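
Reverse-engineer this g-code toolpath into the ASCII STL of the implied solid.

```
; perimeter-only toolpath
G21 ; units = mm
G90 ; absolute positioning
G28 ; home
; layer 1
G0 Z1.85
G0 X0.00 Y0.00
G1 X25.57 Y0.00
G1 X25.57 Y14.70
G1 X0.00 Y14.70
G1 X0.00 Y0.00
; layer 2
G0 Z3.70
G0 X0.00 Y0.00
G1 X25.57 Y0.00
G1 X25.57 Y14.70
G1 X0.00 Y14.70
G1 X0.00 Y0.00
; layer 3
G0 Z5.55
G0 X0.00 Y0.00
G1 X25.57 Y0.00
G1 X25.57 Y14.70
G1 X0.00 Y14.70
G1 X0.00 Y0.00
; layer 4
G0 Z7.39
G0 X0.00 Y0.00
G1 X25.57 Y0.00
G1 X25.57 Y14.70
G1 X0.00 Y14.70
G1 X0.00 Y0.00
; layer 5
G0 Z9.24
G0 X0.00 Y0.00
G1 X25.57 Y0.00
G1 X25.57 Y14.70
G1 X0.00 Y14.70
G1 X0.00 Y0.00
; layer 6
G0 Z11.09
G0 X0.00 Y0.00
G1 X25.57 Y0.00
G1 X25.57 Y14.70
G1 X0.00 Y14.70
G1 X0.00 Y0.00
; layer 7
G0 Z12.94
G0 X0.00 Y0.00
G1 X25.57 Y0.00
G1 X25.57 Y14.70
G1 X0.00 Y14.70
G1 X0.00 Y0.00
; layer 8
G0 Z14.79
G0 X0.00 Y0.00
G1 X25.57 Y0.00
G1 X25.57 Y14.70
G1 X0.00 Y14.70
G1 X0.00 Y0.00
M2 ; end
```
solid part
  facet normal 0.0000 0.0000 -1.0000
    outer loop
      vertex 25.57 14.70 0.00
      vertex 25.57 0.00 0.00
      vertex 0.00 0.00 0.00
    endloop
  endfacet
  facet normal 0.0000 0.0000 -1.0000
    outer loop
      vertex 0.00 14.70 0.00
      vertex 25.57 14.70 0.00
      vertex 0.00 0.00 0.00
    endloop
  endfacet
  facet normal 0.0000 0.0000 1.0000
    outer loop
      vertex 0.00 0.00 14.79
      vertex 25.57 0.00 14.79
      vertex 25.57 14.70 14.79
    endloop
  endfacet
  facet normal 0.0000 0.0000 1.0000
    outer loop
      vertex 0.00 0.00 14.79
      vertex 25.57 14.70 14.79
      vertex 0.00 14.70 14.79
    endloop
  endfacet
  facet normal 0.0000 -1.0000 0.0000
    outer loop
      vertex 0.00 0.00 0.00
      vertex 25.57 0.00 0.00
      vertex 25.57 0.00 14.79
    endloop
  endfacet
  facet normal 0.0000 -1.0000 0.0000
    outer loop
      vertex 0.00 0.00 0.00
      vertex 25.57 0.00 14.79
      vertex 0.00 0.00 14.79
    endloop
  endfacet
  facet normal 0.0000 1.0000 0.0000
    outer loop
      vertex 25.57 14.70 14.79
      vertex 25.57 14.70 0.00
      vertex 0.00 14.70 0.00
    endloop
  endfacet
  facet normal 0.0000 1.0000 0.0000
    outer loop
      vertex 0.00 14.70 14.79
      vertex 25.57 14.70 14.79
      vertex 0.00 14.70 0.00
    endloop
  endfacet
  facet normal -1.0000 0.0000 0.0000
    outer loop
      vertex 0.00 14.70 14.79
      vertex 0.00 14.70 0.00
      vertex 0.00 0.00 0.00
    endloop
  endfacet
  facet normal -1.0000 0.0000 0.0000
    outer loop
      vertex 0.00 0.00 14.79
      vertex 0.00 14.70 14.79
      vertex 0.00 0.00 0.00
    endloop
  endfacet
  facet normal 1.0000 0.0000 0.0000
    outer loop
      vertex 25.57 0.00 0.00
      vertex 25.57 14.70 0.00
      vertex 25.57 14.70 14.79
    endloop
  endfacet
  facet normal 1.0000 0.0000 0.0000
    outer loop
      vertex 25.57 0.00 0.00
      vertex 25.57 14.70 14.79
      vertex 25.57 0.00 14.79
    endloop
  endfacet
endsolid part

The G0 Z moves step by Δz≈1.85 mm. Every layer's G1 loop is the same polygon, so the solid is a straight extrusion of it from z=0 to z≈14.8. Closing with flat bottom and top caps and triangulating gives 12 facets — a rectangular box, roughly 25.6 × 14.7 mm footprint and 14.8 mm tall.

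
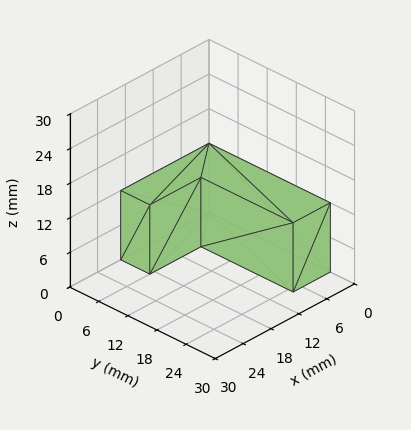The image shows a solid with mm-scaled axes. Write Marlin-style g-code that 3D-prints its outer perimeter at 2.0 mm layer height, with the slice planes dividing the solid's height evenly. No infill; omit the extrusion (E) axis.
Reading the render: the shape is an L-shaped prism: outer 19 × 25 mm, arm thicknesses ≈ 6 mm (horizontal) and 8 mm (vertical), extruded 12 mm in z (dimensions read to the nearest mm from the axis ticks). For the g-code, the solid's height is divided into equal slices at the stated Δz and each level perimeter traced with G1 moves after a G0 lift.

; perimeter-only toolpath
G21 ; units = mm
G90 ; absolute positioning
G28 ; home
; layer 1
G0 Z2.0
G0 X0.0 Y0.0
G1 X19.0 Y0.0
G1 X19.0 Y6.0
G1 X8.0 Y6.0
G1 X8.0 Y25.0
G1 X0.0 Y25.0
G1 X0.0 Y0.0
; layer 2
G0 Z4.0
G0 X0.0 Y0.0
G1 X19.0 Y0.0
G1 X19.0 Y6.0
G1 X8.0 Y6.0
G1 X8.0 Y25.0
G1 X0.0 Y25.0
G1 X0.0 Y0.0
; layer 3
G0 Z6.0
G0 X0.0 Y0.0
G1 X19.0 Y0.0
G1 X19.0 Y6.0
G1 X8.0 Y6.0
G1 X8.0 Y25.0
G1 X0.0 Y25.0
G1 X0.0 Y0.0
; layer 4
G0 Z8.0
G0 X0.0 Y0.0
G1 X19.0 Y0.0
G1 X19.0 Y6.0
G1 X8.0 Y6.0
G1 X8.0 Y25.0
G1 X0.0 Y25.0
G1 X0.0 Y0.0
; layer 5
G0 Z10.0
G0 X0.0 Y0.0
G1 X19.0 Y0.0
G1 X19.0 Y6.0
G1 X8.0 Y6.0
G1 X8.0 Y25.0
G1 X0.0 Y25.0
G1 X0.0 Y0.0
; layer 6
G0 Z12.0
G0 X0.0 Y0.0
G1 X19.0 Y0.0
G1 X19.0 Y6.0
G1 X8.0 Y6.0
G1 X8.0 Y25.0
G1 X0.0 Y25.0
G1 X0.0 Y0.0
M2 ; end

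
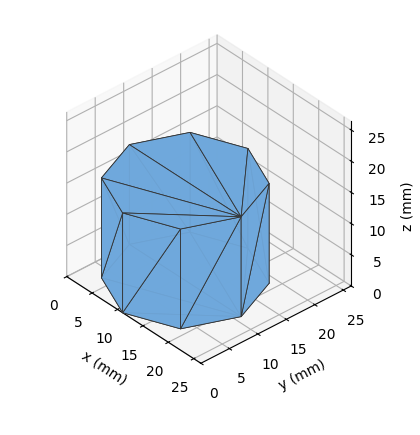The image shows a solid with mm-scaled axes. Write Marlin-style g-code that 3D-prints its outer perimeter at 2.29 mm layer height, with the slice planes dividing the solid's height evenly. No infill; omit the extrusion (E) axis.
Reading the render: the shape is a regular 8-sided prism (a cylinder approximated with 8 flat sides), circumscribed radius ≈ 11 mm, height ≈ 16 mm (dimensions read to the nearest mm from the axis ticks). For the g-code, the solid's height is divided into equal slices at the stated Δz and each level perimeter traced with G1 moves after a G0 lift.

; perimeter-only toolpath
G21 ; units = mm
G90 ; absolute positioning
G28 ; home
; layer 1
G0 Z2.29
G0 X22.00 Y11.00
G1 X18.78 Y18.78
G1 X11.00 Y22.00
G1 X3.22 Y18.78
G1 X0.00 Y11.00
G1 X3.22 Y3.22
G1 X11.00 Y0.00
G1 X18.78 Y3.22
G1 X22.00 Y11.00
; layer 2
G0 Z4.57
G0 X22.00 Y11.00
G1 X18.78 Y18.78
G1 X11.00 Y22.00
G1 X3.22 Y18.78
G1 X0.00 Y11.00
G1 X3.22 Y3.22
G1 X11.00 Y0.00
G1 X18.78 Y3.22
G1 X22.00 Y11.00
; layer 3
G0 Z6.86
G0 X22.00 Y11.00
G1 X18.78 Y18.78
G1 X11.00 Y22.00
G1 X3.22 Y18.78
G1 X0.00 Y11.00
G1 X3.22 Y3.22
G1 X11.00 Y0.00
G1 X18.78 Y3.22
G1 X22.00 Y11.00
; layer 4
G0 Z9.14
G0 X22.00 Y11.00
G1 X18.78 Y18.78
G1 X11.00 Y22.00
G1 X3.22 Y18.78
G1 X0.00 Y11.00
G1 X3.22 Y3.22
G1 X11.00 Y0.00
G1 X18.78 Y3.22
G1 X22.00 Y11.00
; layer 5
G0 Z11.43
G0 X22.00 Y11.00
G1 X18.78 Y18.78
G1 X11.00 Y22.00
G1 X3.22 Y18.78
G1 X0.00 Y11.00
G1 X3.22 Y3.22
G1 X11.00 Y0.00
G1 X18.78 Y3.22
G1 X22.00 Y11.00
; layer 6
G0 Z13.71
G0 X22.00 Y11.00
G1 X18.78 Y18.78
G1 X11.00 Y22.00
G1 X3.22 Y18.78
G1 X0.00 Y11.00
G1 X3.22 Y3.22
G1 X11.00 Y0.00
G1 X18.78 Y3.22
G1 X22.00 Y11.00
; layer 7
G0 Z16.00
G0 X22.00 Y11.00
G1 X18.78 Y18.78
G1 X11.00 Y22.00
G1 X3.22 Y18.78
G1 X0.00 Y11.00
G1 X3.22 Y3.22
G1 X11.00 Y0.00
G1 X18.78 Y3.22
G1 X22.00 Y11.00
M2 ; end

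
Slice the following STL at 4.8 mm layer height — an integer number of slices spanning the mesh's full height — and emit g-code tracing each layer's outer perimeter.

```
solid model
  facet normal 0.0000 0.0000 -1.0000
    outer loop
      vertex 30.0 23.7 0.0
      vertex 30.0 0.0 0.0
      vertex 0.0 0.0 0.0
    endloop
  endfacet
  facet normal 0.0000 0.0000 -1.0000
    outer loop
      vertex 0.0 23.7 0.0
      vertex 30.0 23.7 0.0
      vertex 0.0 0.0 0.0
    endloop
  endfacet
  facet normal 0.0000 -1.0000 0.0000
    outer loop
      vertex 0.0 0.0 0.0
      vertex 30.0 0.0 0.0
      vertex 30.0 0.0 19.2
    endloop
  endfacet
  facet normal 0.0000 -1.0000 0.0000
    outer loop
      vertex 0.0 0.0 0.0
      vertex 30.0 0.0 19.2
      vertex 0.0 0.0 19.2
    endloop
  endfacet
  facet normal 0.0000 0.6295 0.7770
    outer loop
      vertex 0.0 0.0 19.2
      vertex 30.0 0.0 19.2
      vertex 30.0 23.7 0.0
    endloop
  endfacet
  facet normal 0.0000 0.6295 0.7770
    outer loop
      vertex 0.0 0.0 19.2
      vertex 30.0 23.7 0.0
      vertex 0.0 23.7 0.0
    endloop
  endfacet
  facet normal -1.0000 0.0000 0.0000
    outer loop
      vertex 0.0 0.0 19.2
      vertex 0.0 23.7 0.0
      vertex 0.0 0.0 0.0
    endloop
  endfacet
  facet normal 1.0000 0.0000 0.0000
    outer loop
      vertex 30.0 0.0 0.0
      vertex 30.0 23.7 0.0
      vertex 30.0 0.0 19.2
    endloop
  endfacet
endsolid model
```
; perimeter-only toolpath
G21 ; units = mm
G90 ; absolute positioning
G28 ; home
; layer 1
G0 Z4.8
G0 X0.0 Y0.0
G1 X30.0 Y0.0
G1 X30.0 Y17.8
G1 X0.0 Y17.8
G1 X0.0 Y0.0
; layer 2
G0 Z9.6
G0 X0.0 Y0.0
G1 X30.0 Y0.0
G1 X30.0 Y11.8
G1 X0.0 Y11.8
G1 X0.0 Y0.0
; layer 3
G0 Z14.4
G0 X0.0 Y0.0
G1 X30.0 Y0.0
G1 X30.0 Y5.9
G1 X0.0 Y5.9
G1 X0.0 Y0.0
M2 ; end

The solid is a wedge (ramp): 30 × 23.7 mm base, rising to 19.2 mm along the y=0 edge and sloping linearly to z=0 at y=23.7. Slicing at Δz = 4.8 mm — 4 equal slices spanning the solid's height, so layer i sits at z = i·h/4 — gives 3 non-empty perimeters. Each is a 4-segment closed polygon; G0 lifts to the layer z and rapids to the start vertex, then G1 traces the edges. The cross-section shrinks linearly with z (the slice at the apex is degenerate and omitted).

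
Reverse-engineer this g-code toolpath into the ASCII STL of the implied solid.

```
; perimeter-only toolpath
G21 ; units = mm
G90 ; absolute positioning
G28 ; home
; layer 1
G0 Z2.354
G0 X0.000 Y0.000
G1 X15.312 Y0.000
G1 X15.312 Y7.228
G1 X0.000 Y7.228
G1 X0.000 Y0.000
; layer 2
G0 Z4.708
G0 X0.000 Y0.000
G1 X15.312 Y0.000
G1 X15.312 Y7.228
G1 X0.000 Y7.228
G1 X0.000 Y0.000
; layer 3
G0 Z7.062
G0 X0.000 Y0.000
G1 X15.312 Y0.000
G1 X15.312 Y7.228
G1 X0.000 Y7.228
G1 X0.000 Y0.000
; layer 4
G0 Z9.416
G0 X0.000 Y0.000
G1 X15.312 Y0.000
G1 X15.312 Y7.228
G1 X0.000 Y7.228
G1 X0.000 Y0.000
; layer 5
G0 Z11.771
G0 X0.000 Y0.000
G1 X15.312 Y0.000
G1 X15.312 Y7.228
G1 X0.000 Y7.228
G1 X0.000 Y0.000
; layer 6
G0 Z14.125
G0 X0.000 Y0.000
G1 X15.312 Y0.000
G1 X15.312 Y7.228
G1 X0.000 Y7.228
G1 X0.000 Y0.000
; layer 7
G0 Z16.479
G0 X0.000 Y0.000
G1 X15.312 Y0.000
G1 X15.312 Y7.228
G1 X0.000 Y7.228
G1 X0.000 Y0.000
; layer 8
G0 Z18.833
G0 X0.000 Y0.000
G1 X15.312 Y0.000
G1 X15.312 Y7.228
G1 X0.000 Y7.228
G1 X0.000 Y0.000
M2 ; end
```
solid part
  facet normal 0.0000 0.0000 -1.0000
    outer loop
      vertex 15.312 7.228 0.000
      vertex 15.312 0.000 0.000
      vertex 0.000 0.000 0.000
    endloop
  endfacet
  facet normal 0.0000 0.0000 -1.0000
    outer loop
      vertex 0.000 7.228 0.000
      vertex 15.312 7.228 0.000
      vertex 0.000 0.000 0.000
    endloop
  endfacet
  facet normal 0.0000 0.0000 1.0000
    outer loop
      vertex 0.000 0.000 18.833
      vertex 15.312 0.000 18.833
      vertex 15.312 7.228 18.833
    endloop
  endfacet
  facet normal 0.0000 0.0000 1.0000
    outer loop
      vertex 0.000 0.000 18.833
      vertex 15.312 7.228 18.833
      vertex 0.000 7.228 18.833
    endloop
  endfacet
  facet normal 0.0000 -1.0000 0.0000
    outer loop
      vertex 0.000 0.000 0.000
      vertex 15.312 0.000 0.000
      vertex 15.312 0.000 18.833
    endloop
  endfacet
  facet normal 0.0000 -1.0000 0.0000
    outer loop
      vertex 0.000 0.000 0.000
      vertex 15.312 0.000 18.833
      vertex 0.000 0.000 18.833
    endloop
  endfacet
  facet normal 0.0000 1.0000 0.0000
    outer loop
      vertex 15.312 7.228 18.833
      vertex 15.312 7.228 0.000
      vertex 0.000 7.228 0.000
    endloop
  endfacet
  facet normal 0.0000 1.0000 0.0000
    outer loop
      vertex 0.000 7.228 18.833
      vertex 15.312 7.228 18.833
      vertex 0.000 7.228 0.000
    endloop
  endfacet
  facet normal -1.0000 0.0000 0.0000
    outer loop
      vertex 0.000 7.228 18.833
      vertex 0.000 7.228 0.000
      vertex 0.000 0.000 0.000
    endloop
  endfacet
  facet normal -1.0000 0.0000 0.0000
    outer loop
      vertex 0.000 0.000 18.833
      vertex 0.000 7.228 18.833
      vertex 0.000 0.000 0.000
    endloop
  endfacet
  facet normal 1.0000 0.0000 0.0000
    outer loop
      vertex 15.312 0.000 0.000
      vertex 15.312 7.228 0.000
      vertex 15.312 7.228 18.833
    endloop
  endfacet
  facet normal 1.0000 0.0000 0.0000
    outer loop
      vertex 15.312 0.000 0.000
      vertex 15.312 7.228 18.833
      vertex 15.312 0.000 18.833
    endloop
  endfacet
endsolid part

The G0 Z moves step by Δz≈2.354 mm. Every layer's G1 loop is the same polygon, so the solid is a straight extrusion of it from z=0 to z≈18.8. Closing with flat bottom and top caps and triangulating gives 12 facets — a rectangular box, roughly 15.3 × 7.23 mm footprint and 18.8 mm tall.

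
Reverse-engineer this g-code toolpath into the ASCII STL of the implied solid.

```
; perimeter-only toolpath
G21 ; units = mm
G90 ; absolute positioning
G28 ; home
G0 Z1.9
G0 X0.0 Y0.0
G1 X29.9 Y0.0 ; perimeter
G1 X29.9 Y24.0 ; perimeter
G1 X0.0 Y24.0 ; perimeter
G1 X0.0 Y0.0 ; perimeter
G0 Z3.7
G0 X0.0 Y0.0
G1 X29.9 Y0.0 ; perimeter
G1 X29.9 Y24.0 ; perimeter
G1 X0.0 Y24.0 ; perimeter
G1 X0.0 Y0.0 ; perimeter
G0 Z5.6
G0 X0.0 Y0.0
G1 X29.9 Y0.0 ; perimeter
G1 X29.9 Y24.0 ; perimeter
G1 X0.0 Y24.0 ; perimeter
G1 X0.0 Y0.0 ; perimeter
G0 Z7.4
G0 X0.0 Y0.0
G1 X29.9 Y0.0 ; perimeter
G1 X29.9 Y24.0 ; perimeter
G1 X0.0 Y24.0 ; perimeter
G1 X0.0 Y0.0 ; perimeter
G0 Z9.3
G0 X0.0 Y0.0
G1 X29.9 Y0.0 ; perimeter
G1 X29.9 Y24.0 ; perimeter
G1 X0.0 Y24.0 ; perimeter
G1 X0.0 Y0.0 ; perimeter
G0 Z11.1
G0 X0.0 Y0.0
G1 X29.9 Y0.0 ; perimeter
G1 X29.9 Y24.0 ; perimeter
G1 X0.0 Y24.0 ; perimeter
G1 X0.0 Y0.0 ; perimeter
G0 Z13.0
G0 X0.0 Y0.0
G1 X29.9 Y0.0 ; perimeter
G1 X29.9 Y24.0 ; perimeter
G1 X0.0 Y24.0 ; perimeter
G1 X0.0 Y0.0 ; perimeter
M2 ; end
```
solid part
  facet normal 0.0000 0.0000 -1.0000
    outer loop
      vertex 29.9 24.0 0.0
      vertex 29.9 0.0 0.0
      vertex 0.0 0.0 0.0
    endloop
  endfacet
  facet normal 0.0000 0.0000 -1.0000
    outer loop
      vertex 0.0 24.0 0.0
      vertex 29.9 24.0 0.0
      vertex 0.0 0.0 0.0
    endloop
  endfacet
  facet normal 0.0000 0.0000 1.0000
    outer loop
      vertex 0.0 0.0 13.0
      vertex 29.9 0.0 13.0
      vertex 29.9 24.0 13.0
    endloop
  endfacet
  facet normal 0.0000 0.0000 1.0000
    outer loop
      vertex 0.0 0.0 13.0
      vertex 29.9 24.0 13.0
      vertex 0.0 24.0 13.0
    endloop
  endfacet
  facet normal 0.0000 -1.0000 0.0000
    outer loop
      vertex 0.0 0.0 0.0
      vertex 29.9 0.0 0.0
      vertex 29.9 0.0 13.0
    endloop
  endfacet
  facet normal 0.0000 -1.0000 0.0000
    outer loop
      vertex 0.0 0.0 0.0
      vertex 29.9 0.0 13.0
      vertex 0.0 0.0 13.0
    endloop
  endfacet
  facet normal 0.0000 1.0000 0.0000
    outer loop
      vertex 29.9 24.0 13.0
      vertex 29.9 24.0 0.0
      vertex 0.0 24.0 0.0
    endloop
  endfacet
  facet normal 0.0000 1.0000 0.0000
    outer loop
      vertex 0.0 24.0 13.0
      vertex 29.9 24.0 13.0
      vertex 0.0 24.0 0.0
    endloop
  endfacet
  facet normal -1.0000 0.0000 0.0000
    outer loop
      vertex 0.0 24.0 13.0
      vertex 0.0 24.0 0.0
      vertex 0.0 0.0 0.0
    endloop
  endfacet
  facet normal -1.0000 0.0000 0.0000
    outer loop
      vertex 0.0 0.0 13.0
      vertex 0.0 24.0 13.0
      vertex 0.0 0.0 0.0
    endloop
  endfacet
  facet normal 1.0000 0.0000 0.0000
    outer loop
      vertex 29.9 0.0 0.0
      vertex 29.9 24.0 0.0
      vertex 29.9 24.0 13.0
    endloop
  endfacet
  facet normal 1.0000 0.0000 0.0000
    outer loop
      vertex 29.9 0.0 0.0
      vertex 29.9 24.0 13.0
      vertex 29.9 0.0 13.0
    endloop
  endfacet
endsolid part

The G0 Z moves step by Δz≈1.9 mm. Every layer's G1 loop is the same polygon, so the solid is a straight extrusion of it from z=0 to z≈13. Closing with flat bottom and top caps and triangulating gives 12 facets — a rectangular box, roughly 29.9 × 24 mm footprint and 13 mm tall.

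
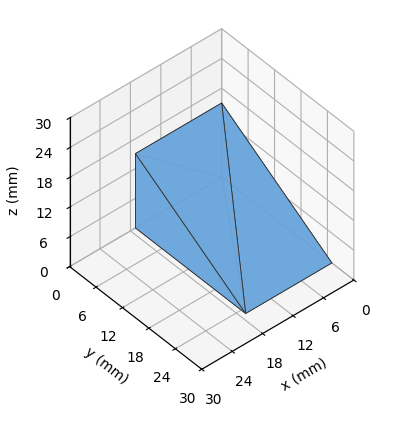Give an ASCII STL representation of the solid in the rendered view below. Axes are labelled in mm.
Reading the render: the shape is a wedge (ramp): 17 × 25 mm base, rising to 15 mm along the y=0 edge and sloping linearly to z=0 at y=25 (dimensions read to the nearest mm from the axis ticks). For the STL, each face is triangulated and given an outward normal.

solid part
  facet normal 0.0000 0.0000 -1.0000
    outer loop
      vertex 17.0 25.0 0.0
      vertex 17.0 0.0 0.0
      vertex 0.0 0.0 0.0
    endloop
  endfacet
  facet normal 0.0000 0.0000 -1.0000
    outer loop
      vertex 0.0 25.0 0.0
      vertex 17.0 25.0 0.0
      vertex 0.0 0.0 0.0
    endloop
  endfacet
  facet normal 0.0000 -1.0000 0.0000
    outer loop
      vertex 0.0 0.0 0.0
      vertex 17.0 0.0 0.0
      vertex 17.0 0.0 15.0
    endloop
  endfacet
  facet normal 0.0000 -1.0000 0.0000
    outer loop
      vertex 0.0 0.0 0.0
      vertex 17.0 0.0 15.0
      vertex 0.0 0.0 15.0
    endloop
  endfacet
  facet normal 0.0000 0.5145 0.8575
    outer loop
      vertex 0.0 0.0 15.0
      vertex 17.0 0.0 15.0
      vertex 17.0 25.0 0.0
    endloop
  endfacet
  facet normal 0.0000 0.5145 0.8575
    outer loop
      vertex 0.0 0.0 15.0
      vertex 17.0 25.0 0.0
      vertex 0.0 25.0 0.0
    endloop
  endfacet
  facet normal -1.0000 0.0000 0.0000
    outer loop
      vertex 0.0 0.0 15.0
      vertex 0.0 25.0 0.0
      vertex 0.0 0.0 0.0
    endloop
  endfacet
  facet normal 1.0000 0.0000 0.0000
    outer loop
      vertex 17.0 0.0 0.0
      vertex 17.0 25.0 0.0
      vertex 17.0 0.0 15.0
    endloop
  endfacet
endsolid part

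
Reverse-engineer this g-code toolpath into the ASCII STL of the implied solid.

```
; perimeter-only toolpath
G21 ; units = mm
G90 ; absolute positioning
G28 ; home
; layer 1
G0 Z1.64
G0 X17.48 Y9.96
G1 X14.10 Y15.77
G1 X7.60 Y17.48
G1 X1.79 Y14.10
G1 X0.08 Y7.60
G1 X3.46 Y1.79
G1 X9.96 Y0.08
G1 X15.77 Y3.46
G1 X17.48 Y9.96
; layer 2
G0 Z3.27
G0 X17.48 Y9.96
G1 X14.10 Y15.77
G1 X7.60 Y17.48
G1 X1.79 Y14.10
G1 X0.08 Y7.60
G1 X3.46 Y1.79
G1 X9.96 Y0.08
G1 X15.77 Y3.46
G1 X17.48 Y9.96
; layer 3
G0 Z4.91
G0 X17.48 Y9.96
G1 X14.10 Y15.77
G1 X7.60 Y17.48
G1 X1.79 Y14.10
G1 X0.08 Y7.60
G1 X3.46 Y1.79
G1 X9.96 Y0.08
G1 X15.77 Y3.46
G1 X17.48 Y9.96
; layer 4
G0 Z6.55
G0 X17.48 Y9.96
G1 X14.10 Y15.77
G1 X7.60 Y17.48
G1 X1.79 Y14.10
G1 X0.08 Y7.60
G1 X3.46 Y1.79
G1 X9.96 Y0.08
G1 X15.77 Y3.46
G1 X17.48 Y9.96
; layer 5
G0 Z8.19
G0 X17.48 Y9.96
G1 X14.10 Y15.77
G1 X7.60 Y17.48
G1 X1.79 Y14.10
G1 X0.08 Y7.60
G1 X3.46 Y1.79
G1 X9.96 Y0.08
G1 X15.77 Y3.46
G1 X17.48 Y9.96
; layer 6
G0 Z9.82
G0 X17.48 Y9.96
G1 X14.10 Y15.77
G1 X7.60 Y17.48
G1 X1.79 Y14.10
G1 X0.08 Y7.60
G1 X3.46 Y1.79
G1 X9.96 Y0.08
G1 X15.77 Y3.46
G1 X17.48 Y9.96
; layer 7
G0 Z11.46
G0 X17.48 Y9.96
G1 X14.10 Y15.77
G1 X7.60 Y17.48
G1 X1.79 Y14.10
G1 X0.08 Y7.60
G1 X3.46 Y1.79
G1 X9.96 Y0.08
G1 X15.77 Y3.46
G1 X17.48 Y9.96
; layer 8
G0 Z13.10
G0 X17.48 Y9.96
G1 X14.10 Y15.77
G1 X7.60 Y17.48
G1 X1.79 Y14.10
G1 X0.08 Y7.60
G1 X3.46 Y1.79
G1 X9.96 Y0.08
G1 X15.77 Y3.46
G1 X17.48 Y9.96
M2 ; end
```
solid part
  facet normal 0.0000 0.0000 -1.0000
    outer loop
      vertex 7.60 17.48 0.00
      vertex 14.10 15.77 0.00
      vertex 17.48 9.96 0.00
    endloop
  endfacet
  facet normal 0.0000 0.0000 -1.0000
    outer loop
      vertex 1.79 14.10 0.00
      vertex 7.60 17.48 0.00
      vertex 17.48 9.96 0.00
    endloop
  endfacet
  facet normal 0.0000 0.0000 -1.0000
    outer loop
      vertex 0.08 7.60 0.00
      vertex 1.79 14.10 0.00
      vertex 17.48 9.96 0.00
    endloop
  endfacet
  facet normal 0.0000 0.0000 -1.0000
    outer loop
      vertex 3.46 1.79 0.00
      vertex 0.08 7.60 0.00
      vertex 17.48 9.96 0.00
    endloop
  endfacet
  facet normal 0.0000 0.0000 -1.0000
    outer loop
      vertex 9.96 0.08 0.00
      vertex 3.46 1.79 0.00
      vertex 17.48 9.96 0.00
    endloop
  endfacet
  facet normal 0.0000 0.0000 -1.0000
    outer loop
      vertex 15.77 3.46 0.00
      vertex 9.96 0.08 0.00
      vertex 17.48 9.96 0.00
    endloop
  endfacet
  facet normal 0.0000 0.0000 1.0000
    outer loop
      vertex 17.48 9.96 13.10
      vertex 14.10 15.77 13.10
      vertex 7.60 17.48 13.10
    endloop
  endfacet
  facet normal 0.0000 0.0000 1.0000
    outer loop
      vertex 17.48 9.96 13.10
      vertex 7.60 17.48 13.10
      vertex 1.79 14.10 13.10
    endloop
  endfacet
  facet normal 0.0000 0.0000 1.0000
    outer loop
      vertex 17.48 9.96 13.10
      vertex 1.79 14.10 13.10
      vertex 0.08 7.60 13.10
    endloop
  endfacet
  facet normal 0.0000 0.0000 1.0000
    outer loop
      vertex 17.48 9.96 13.10
      vertex 0.08 7.60 13.10
      vertex 3.46 1.79 13.10
    endloop
  endfacet
  facet normal 0.0000 0.0000 1.0000
    outer loop
      vertex 17.48 9.96 13.10
      vertex 3.46 1.79 13.10
      vertex 9.96 0.08 13.10
    endloop
  endfacet
  facet normal 0.0000 0.0000 1.0000
    outer loop
      vertex 17.48 9.96 13.10
      vertex 9.96 0.08 13.10
      vertex 15.77 3.46 13.10
    endloop
  endfacet
  facet normal 0.8644 0.5029 0.0000
    outer loop
      vertex 17.48 9.96 0.00
      vertex 14.10 15.77 0.00
      vertex 14.10 15.77 13.10
    endloop
  endfacet
  facet normal 0.8644 0.5029 0.0000
    outer loop
      vertex 17.48 9.96 0.00
      vertex 14.10 15.77 13.10
      vertex 17.48 9.96 13.10
    endloop
  endfacet
  facet normal 0.2544 0.9671 0.0000
    outer loop
      vertex 14.10 15.77 0.00
      vertex 7.60 17.48 0.00
      vertex 7.60 17.48 13.10
    endloop
  endfacet
  facet normal 0.2544 0.9671 0.0000
    outer loop
      vertex 14.10 15.77 0.00
      vertex 7.60 17.48 13.10
      vertex 14.10 15.77 13.10
    endloop
  endfacet
  facet normal -0.5029 0.8644 0.0000
    outer loop
      vertex 7.60 17.48 0.00
      vertex 1.79 14.10 0.00
      vertex 1.79 14.10 13.10
    endloop
  endfacet
  facet normal -0.5029 0.8644 0.0000
    outer loop
      vertex 7.60 17.48 0.00
      vertex 1.79 14.10 13.10
      vertex 7.60 17.48 13.10
    endloop
  endfacet
  facet normal -0.9671 0.2544 0.0000
    outer loop
      vertex 1.79 14.10 0.00
      vertex 0.08 7.60 0.00
      vertex 0.08 7.60 13.10
    endloop
  endfacet
  facet normal -0.9671 0.2544 0.0000
    outer loop
      vertex 1.79 14.10 0.00
      vertex 0.08 7.60 13.10
      vertex 1.79 14.10 13.10
    endloop
  endfacet
  facet normal -0.8644 -0.5029 0.0000
    outer loop
      vertex 0.08 7.60 0.00
      vertex 3.46 1.79 0.00
      vertex 3.46 1.79 13.10
    endloop
  endfacet
  facet normal -0.8644 -0.5029 0.0000
    outer loop
      vertex 0.08 7.60 0.00
      vertex 3.46 1.79 13.10
      vertex 0.08 7.60 13.10
    endloop
  endfacet
  facet normal -0.2544 -0.9671 0.0000
    outer loop
      vertex 3.46 1.79 0.00
      vertex 9.96 0.08 0.00
      vertex 9.96 0.08 13.10
    endloop
  endfacet
  facet normal -0.2544 -0.9671 0.0000
    outer loop
      vertex 3.46 1.79 0.00
      vertex 9.96 0.08 13.10
      vertex 3.46 1.79 13.10
    endloop
  endfacet
  facet normal 0.5029 -0.8644 0.0000
    outer loop
      vertex 9.96 0.08 0.00
      vertex 15.77 3.46 0.00
      vertex 15.77 3.46 13.10
    endloop
  endfacet
  facet normal 0.5029 -0.8644 0.0000
    outer loop
      vertex 9.96 0.08 0.00
      vertex 15.77 3.46 13.10
      vertex 9.96 0.08 13.10
    endloop
  endfacet
  facet normal 0.9671 -0.2544 0.0000
    outer loop
      vertex 15.77 3.46 0.00
      vertex 17.48 9.96 0.00
      vertex 17.48 9.96 13.10
    endloop
  endfacet
  facet normal 0.9671 -0.2544 0.0000
    outer loop
      vertex 15.77 3.46 0.00
      vertex 17.48 9.96 13.10
      vertex 15.77 3.46 13.10
    endloop
  endfacet
endsolid part

The G0 Z moves step by Δz≈1.64 mm. Every layer's G1 loop is the same polygon, so the solid is a straight extrusion of it from z=0 to z≈13.1. Closing with flat bottom and top caps and triangulating gives 28 facets — a regular 8-sided prism (a cylinder approximated with 8 flat sides), circumscribed radius ≈ 8.78 mm, height ≈ 13.1 mm.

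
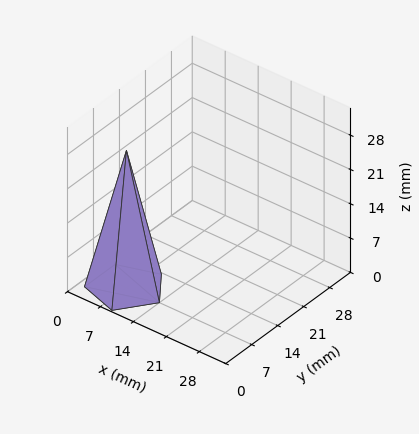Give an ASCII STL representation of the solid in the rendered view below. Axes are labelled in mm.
Reading the render: the shape is a regular 5-sided pyramid, base circumscribed radius ≈ 7 mm, apex at z ≈ 28 mm (dimensions read to the nearest mm from the axis ticks). For the STL, each face is triangulated and given an outward normal.

solid part
  facet normal 0.0000 0.0000 -1.0000
    outer loop
      vertex 1.337 11.114 0.000
      vertex 9.163 13.657 0.000
      vertex 14.000 7.000 0.000
    endloop
  endfacet
  facet normal 0.0000 0.0000 -1.0000
    outer loop
      vertex 1.337 2.886 0.000
      vertex 1.337 11.114 0.000
      vertex 14.000 7.000 0.000
    endloop
  endfacet
  facet normal 0.0000 0.0000 -1.0000
    outer loop
      vertex 9.163 0.343 0.000
      vertex 1.337 2.886 0.000
      vertex 14.000 7.000 0.000
    endloop
  endfacet
  facet normal 0.7929 0.5762 0.1982
    outer loop
      vertex 14.000 7.000 0.000
      vertex 9.163 13.657 0.000
      vertex 7.000 7.000 28.000
    endloop
  endfacet
  facet normal -0.3029 0.9322 0.1982
    outer loop
      vertex 9.163 13.657 0.000
      vertex 1.337 11.114 0.000
      vertex 7.000 7.000 28.000
    endloop
  endfacet
  facet normal -0.9802 0.0000 0.1982
    outer loop
      vertex 1.337 11.114 0.000
      vertex 1.337 2.886 0.000
      vertex 7.000 7.000 28.000
    endloop
  endfacet
  facet normal -0.3029 -0.9322 0.1982
    outer loop
      vertex 1.337 2.886 0.000
      vertex 9.163 0.343 0.000
      vertex 7.000 7.000 28.000
    endloop
  endfacet
  facet normal 0.7929 -0.5762 0.1982
    outer loop
      vertex 9.163 0.343 0.000
      vertex 14.000 7.000 0.000
      vertex 7.000 7.000 28.000
    endloop
  endfacet
endsolid part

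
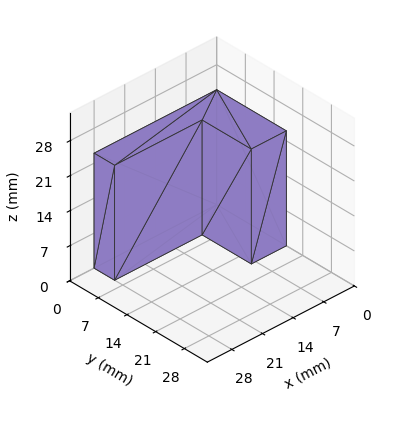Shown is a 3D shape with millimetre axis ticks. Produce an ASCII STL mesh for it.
Reading the render: the shape is an L-shaped prism: outer 28 × 17 mm, arm thicknesses ≈ 5 mm (horizontal) and 8 mm (vertical), extruded 23 mm in z (dimensions read to the nearest mm from the axis ticks). For the STL, each face is triangulated and given an outward normal.

solid part
  facet normal 0.0000 0.0000 -1.0000
    outer loop
      vertex 28.00 5.00 0.00
      vertex 28.00 0.00 0.00
      vertex 0.00 0.00 0.00
    endloop
  endfacet
  facet normal 0.0000 0.0000 -1.0000
    outer loop
      vertex 8.00 5.00 0.00
      vertex 28.00 5.00 0.00
      vertex 0.00 0.00 0.00
    endloop
  endfacet
  facet normal 0.0000 0.0000 -1.0000
    outer loop
      vertex 8.00 17.00 0.00
      vertex 8.00 5.00 0.00
      vertex 0.00 0.00 0.00
    endloop
  endfacet
  facet normal 0.0000 0.0000 -1.0000
    outer loop
      vertex 0.00 17.00 0.00
      vertex 8.00 17.00 0.00
      vertex 0.00 0.00 0.00
    endloop
  endfacet
  facet normal 0.0000 0.0000 1.0000
    outer loop
      vertex 0.00 0.00 23.00
      vertex 28.00 0.00 23.00
      vertex 28.00 5.00 23.00
    endloop
  endfacet
  facet normal 0.0000 0.0000 1.0000
    outer loop
      vertex 0.00 0.00 23.00
      vertex 28.00 5.00 23.00
      vertex 8.00 5.00 23.00
    endloop
  endfacet
  facet normal 0.0000 0.0000 1.0000
    outer loop
      vertex 0.00 0.00 23.00
      vertex 8.00 5.00 23.00
      vertex 8.00 17.00 23.00
    endloop
  endfacet
  facet normal 0.0000 0.0000 1.0000
    outer loop
      vertex 0.00 0.00 23.00
      vertex 8.00 17.00 23.00
      vertex 0.00 17.00 23.00
    endloop
  endfacet
  facet normal 0.0000 -1.0000 0.0000
    outer loop
      vertex 0.00 0.00 0.00
      vertex 28.00 0.00 0.00
      vertex 28.00 0.00 23.00
    endloop
  endfacet
  facet normal 0.0000 -1.0000 0.0000
    outer loop
      vertex 0.00 0.00 0.00
      vertex 28.00 0.00 23.00
      vertex 0.00 0.00 23.00
    endloop
  endfacet
  facet normal 1.0000 0.0000 0.0000
    outer loop
      vertex 28.00 0.00 0.00
      vertex 28.00 5.00 0.00
      vertex 28.00 5.00 23.00
    endloop
  endfacet
  facet normal 1.0000 0.0000 0.0000
    outer loop
      vertex 28.00 0.00 0.00
      vertex 28.00 5.00 23.00
      vertex 28.00 0.00 23.00
    endloop
  endfacet
  facet normal 0.0000 1.0000 0.0000
    outer loop
      vertex 28.00 5.00 0.00
      vertex 8.00 5.00 0.00
      vertex 8.00 5.00 23.00
    endloop
  endfacet
  facet normal 0.0000 1.0000 0.0000
    outer loop
      vertex 28.00 5.00 0.00
      vertex 8.00 5.00 23.00
      vertex 28.00 5.00 23.00
    endloop
  endfacet
  facet normal 1.0000 0.0000 0.0000
    outer loop
      vertex 8.00 5.00 0.00
      vertex 8.00 17.00 0.00
      vertex 8.00 17.00 23.00
    endloop
  endfacet
  facet normal 1.0000 0.0000 0.0000
    outer loop
      vertex 8.00 5.00 0.00
      vertex 8.00 17.00 23.00
      vertex 8.00 5.00 23.00
    endloop
  endfacet
  facet normal 0.0000 1.0000 0.0000
    outer loop
      vertex 8.00 17.00 0.00
      vertex 0.00 17.00 0.00
      vertex 0.00 17.00 23.00
    endloop
  endfacet
  facet normal 0.0000 1.0000 0.0000
    outer loop
      vertex 8.00 17.00 0.00
      vertex 0.00 17.00 23.00
      vertex 8.00 17.00 23.00
    endloop
  endfacet
  facet normal -1.0000 0.0000 0.0000
    outer loop
      vertex 0.00 17.00 0.00
      vertex 0.00 0.00 0.00
      vertex 0.00 0.00 23.00
    endloop
  endfacet
  facet normal -1.0000 0.0000 0.0000
    outer loop
      vertex 0.00 17.00 0.00
      vertex 0.00 0.00 23.00
      vertex 0.00 17.00 23.00
    endloop
  endfacet
endsolid part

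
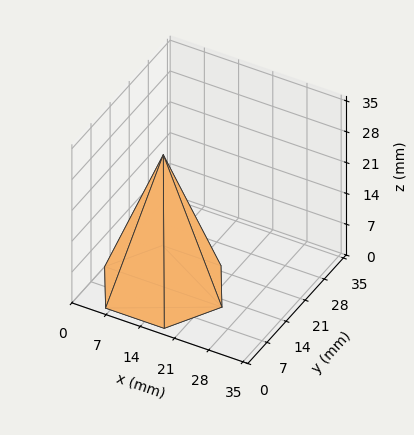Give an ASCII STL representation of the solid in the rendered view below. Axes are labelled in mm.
Reading the render: the shape is a regular 6-sided pyramid, base circumscribed radius ≈ 12 mm, apex at z ≈ 30 mm (dimensions read to the nearest mm from the axis ticks). For the STL, each face is triangulated and given an outward normal.

solid part
  facet normal 0.0000 0.0000 -1.0000
    outer loop
      vertex 6.000 22.392 0.000
      vertex 18.000 22.392 0.000
      vertex 24.000 12.000 0.000
    endloop
  endfacet
  facet normal 0.0000 0.0000 -1.0000
    outer loop
      vertex 0.000 12.000 0.000
      vertex 6.000 22.392 0.000
      vertex 24.000 12.000 0.000
    endloop
  endfacet
  facet normal 0.0000 0.0000 -1.0000
    outer loop
      vertex 6.000 1.608 0.000
      vertex 0.000 12.000 0.000
      vertex 24.000 12.000 0.000
    endloop
  endfacet
  facet normal 0.0000 0.0000 -1.0000
    outer loop
      vertex 18.000 1.608 0.000
      vertex 6.000 1.608 0.000
      vertex 24.000 12.000 0.000
    endloop
  endfacet
  facet normal 0.8183 0.4725 0.3273
    outer loop
      vertex 24.000 12.000 0.000
      vertex 18.000 22.392 0.000
      vertex 12.000 12.000 30.000
    endloop
  endfacet
  facet normal 0.0000 0.9449 0.3273
    outer loop
      vertex 18.000 22.392 0.000
      vertex 6.000 22.392 0.000
      vertex 12.000 12.000 30.000
    endloop
  endfacet
  facet normal -0.8183 0.4725 0.3273
    outer loop
      vertex 6.000 22.392 0.000
      vertex 0.000 12.000 0.000
      vertex 12.000 12.000 30.000
    endloop
  endfacet
  facet normal -0.8183 -0.4725 0.3273
    outer loop
      vertex 0.000 12.000 0.000
      vertex 6.000 1.608 0.000
      vertex 12.000 12.000 30.000
    endloop
  endfacet
  facet normal 0.0000 -0.9449 0.3273
    outer loop
      vertex 6.000 1.608 0.000
      vertex 18.000 1.608 0.000
      vertex 12.000 12.000 30.000
    endloop
  endfacet
  facet normal 0.8183 -0.4725 0.3273
    outer loop
      vertex 18.000 1.608 0.000
      vertex 24.000 12.000 0.000
      vertex 12.000 12.000 30.000
    endloop
  endfacet
endsolid part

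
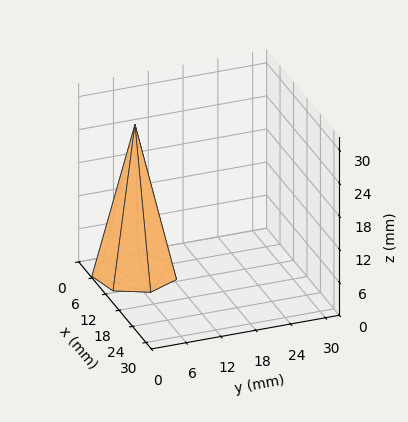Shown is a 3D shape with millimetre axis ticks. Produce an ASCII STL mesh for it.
Reading the render: the shape is a regular 7-sided pyramid, base circumscribed radius ≈ 7 mm, apex at z ≈ 27 mm (dimensions read to the nearest mm from the axis ticks). For the STL, each face is triangulated and given an outward normal.

solid part
  facet normal 0.0000 0.0000 -1.0000
    outer loop
      vertex 5.442 13.824 0.000
      vertex 11.364 12.473 0.000
      vertex 14.000 7.000 0.000
    endloop
  endfacet
  facet normal 0.0000 0.0000 -1.0000
    outer loop
      vertex 0.693 10.037 0.000
      vertex 5.442 13.824 0.000
      vertex 14.000 7.000 0.000
    endloop
  endfacet
  facet normal 0.0000 0.0000 -1.0000
    outer loop
      vertex 0.693 3.963 0.000
      vertex 0.693 10.037 0.000
      vertex 14.000 7.000 0.000
    endloop
  endfacet
  facet normal 0.0000 0.0000 -1.0000
    outer loop
      vertex 5.442 0.176 0.000
      vertex 0.693 3.963 0.000
      vertex 14.000 7.000 0.000
    endloop
  endfacet
  facet normal 0.0000 0.0000 -1.0000
    outer loop
      vertex 11.364 1.527 0.000
      vertex 5.442 0.176 0.000
      vertex 14.000 7.000 0.000
    endloop
  endfacet
  facet normal 0.8773 0.4226 0.2275
    outer loop
      vertex 14.000 7.000 0.000
      vertex 11.364 12.473 0.000
      vertex 7.000 7.000 27.000
    endloop
  endfacet
  facet normal 0.2166 0.9494 0.2275
    outer loop
      vertex 11.364 12.473 0.000
      vertex 5.442 13.824 0.000
      vertex 7.000 7.000 27.000
    endloop
  endfacet
  facet normal -0.6071 0.7614 0.2275
    outer loop
      vertex 5.442 13.824 0.000
      vertex 0.693 10.037 0.000
      vertex 7.000 7.000 27.000
    endloop
  endfacet
  facet normal -0.9738 0.0000 0.2275
    outer loop
      vertex 0.693 10.037 0.000
      vertex 0.693 3.963 0.000
      vertex 7.000 7.000 27.000
    endloop
  endfacet
  facet normal -0.6071 -0.7614 0.2275
    outer loop
      vertex 0.693 3.963 0.000
      vertex 5.442 0.176 0.000
      vertex 7.000 7.000 27.000
    endloop
  endfacet
  facet normal 0.2166 -0.9494 0.2275
    outer loop
      vertex 5.442 0.176 0.000
      vertex 11.364 1.527 0.000
      vertex 7.000 7.000 27.000
    endloop
  endfacet
  facet normal 0.8773 -0.4226 0.2275
    outer loop
      vertex 11.364 1.527 0.000
      vertex 14.000 7.000 0.000
      vertex 7.000 7.000 27.000
    endloop
  endfacet
endsolid part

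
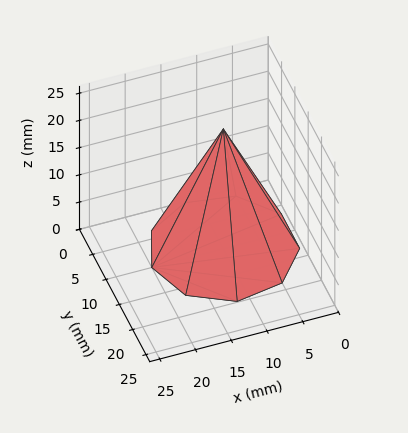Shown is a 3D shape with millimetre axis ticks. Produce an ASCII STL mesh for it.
Reading the render: the shape is a regular 9-sided pyramid, base circumscribed radius ≈ 10 mm, apex at z ≈ 22 mm (dimensions read to the nearest mm from the axis ticks). For the STL, each face is triangulated and given an outward normal.

solid part
  facet normal 0.0000 0.0000 -1.0000
    outer loop
      vertex 11.736 19.848 0.000
      vertex 17.660 16.428 0.000
      vertex 20.000 10.000 0.000
    endloop
  endfacet
  facet normal 0.0000 0.0000 -1.0000
    outer loop
      vertex 5.000 18.660 0.000
      vertex 11.736 19.848 0.000
      vertex 20.000 10.000 0.000
    endloop
  endfacet
  facet normal 0.0000 0.0000 -1.0000
    outer loop
      vertex 0.603 13.420 0.000
      vertex 5.000 18.660 0.000
      vertex 20.000 10.000 0.000
    endloop
  endfacet
  facet normal 0.0000 0.0000 -1.0000
    outer loop
      vertex 0.603 6.580 0.000
      vertex 0.603 13.420 0.000
      vertex 20.000 10.000 0.000
    endloop
  endfacet
  facet normal 0.0000 0.0000 -1.0000
    outer loop
      vertex 5.000 1.340 0.000
      vertex 0.603 6.580 0.000
      vertex 20.000 10.000 0.000
    endloop
  endfacet
  facet normal 0.0000 0.0000 -1.0000
    outer loop
      vertex 11.736 0.152 0.000
      vertex 5.000 1.340 0.000
      vertex 20.000 10.000 0.000
    endloop
  endfacet
  facet normal 0.0000 0.0000 -1.0000
    outer loop
      vertex 17.660 3.572 0.000
      vertex 11.736 0.152 0.000
      vertex 20.000 10.000 0.000
    endloop
  endfacet
  facet normal 0.8641 0.3146 0.3928
    outer loop
      vertex 20.000 10.000 0.000
      vertex 17.660 16.428 0.000
      vertex 10.000 10.000 22.000
    endloop
  endfacet
  facet normal 0.4598 0.7964 0.3928
    outer loop
      vertex 17.660 16.428 0.000
      vertex 11.736 19.848 0.000
      vertex 10.000 10.000 22.000
    endloop
  endfacet
  facet normal -0.1597 0.9056 0.3928
    outer loop
      vertex 11.736 19.848 0.000
      vertex 5.000 18.660 0.000
      vertex 10.000 10.000 22.000
    endloop
  endfacet
  facet normal -0.7045 0.5911 0.3928
    outer loop
      vertex 5.000 18.660 0.000
      vertex 0.603 13.420 0.000
      vertex 10.000 10.000 22.000
    endloop
  endfacet
  facet normal -0.9196 0.0000 0.3928
    outer loop
      vertex 0.603 13.420 0.000
      vertex 0.603 6.580 0.000
      vertex 10.000 10.000 22.000
    endloop
  endfacet
  facet normal -0.7045 -0.5911 0.3928
    outer loop
      vertex 0.603 6.580 0.000
      vertex 5.000 1.340 0.000
      vertex 10.000 10.000 22.000
    endloop
  endfacet
  facet normal -0.1597 -0.9056 0.3928
    outer loop
      vertex 5.000 1.340 0.000
      vertex 11.736 0.152 0.000
      vertex 10.000 10.000 22.000
    endloop
  endfacet
  facet normal 0.4598 -0.7964 0.3928
    outer loop
      vertex 11.736 0.152 0.000
      vertex 17.660 3.572 0.000
      vertex 10.000 10.000 22.000
    endloop
  endfacet
  facet normal 0.8641 -0.3146 0.3928
    outer loop
      vertex 17.660 3.572 0.000
      vertex 20.000 10.000 0.000
      vertex 10.000 10.000 22.000
    endloop
  endfacet
endsolid part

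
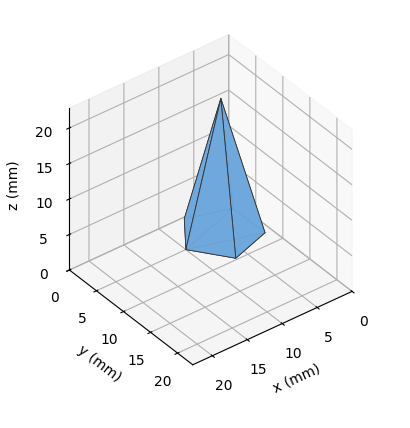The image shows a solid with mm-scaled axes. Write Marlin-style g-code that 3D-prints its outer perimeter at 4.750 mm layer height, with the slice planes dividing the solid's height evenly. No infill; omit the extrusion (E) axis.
Reading the render: the shape is a regular 5-sided pyramid, base circumscribed radius ≈ 5 mm, apex at z ≈ 19 mm (dimensions read to the nearest mm from the axis ticks). For the g-code, the solid's height is divided into equal slices at the stated Δz and each level perimeter traced with G1 moves after a G0 lift.

; perimeter-only toolpath
G21 ; units = mm
G90 ; absolute positioning
G28 ; home
; layer 1
G0 Z4.750
G0 X8.750 Y5.000
G1 X6.159 Y8.566
G1 X1.966 Y7.204
G1 X1.966 Y2.796
G1 X6.159 Y1.434
G1 X8.750 Y5.000
; layer 2
G0 Z9.500
G0 X7.500 Y5.000
G1 X5.772 Y7.378
G1 X2.978 Y6.470
G1 X2.978 Y3.530
G1 X5.772 Y2.623
G1 X7.500 Y5.000
; layer 3
G0 Z14.250
G0 X6.250 Y5.000
G1 X5.386 Y6.189
G1 X3.989 Y5.735
G1 X3.989 Y4.265
G1 X5.386 Y3.811
G1 X6.250 Y5.000
M2 ; end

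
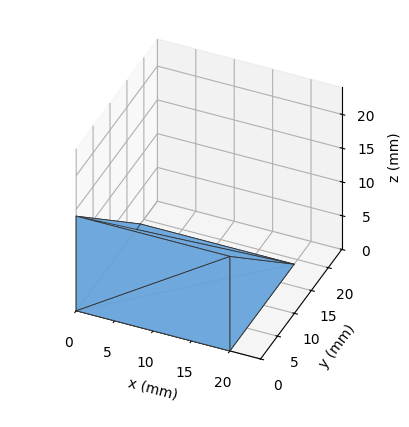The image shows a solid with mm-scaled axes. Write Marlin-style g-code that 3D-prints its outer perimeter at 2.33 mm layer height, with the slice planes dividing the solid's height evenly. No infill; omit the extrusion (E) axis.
Reading the render: the shape is a wedge (ramp): 20 × 19 mm base, rising to 14 mm along the y=0 edge and sloping linearly to z=0 at y=19 (dimensions read to the nearest mm from the axis ticks). For the g-code, the solid's height is divided into equal slices at the stated Δz and each level perimeter traced with G1 moves after a G0 lift.

; perimeter-only toolpath
G21 ; units = mm
G90 ; absolute positioning
G28 ; home
; layer 1
G0 Z2.33
G0 X0.00 Y0.00
G1 X20.00 Y0.00
G1 X20.00 Y15.83
G1 X0.00 Y15.83
G1 X0.00 Y0.00
; layer 2
G0 Z4.67
G0 X0.00 Y0.00
G1 X20.00 Y0.00
G1 X20.00 Y12.67
G1 X0.00 Y12.67
G1 X0.00 Y0.00
; layer 3
G0 Z7.00
G0 X0.00 Y0.00
G1 X20.00 Y0.00
G1 X20.00 Y9.50
G1 X0.00 Y9.50
G1 X0.00 Y0.00
; layer 4
G0 Z9.33
G0 X0.00 Y0.00
G1 X20.00 Y0.00
G1 X20.00 Y6.33
G1 X0.00 Y6.33
G1 X0.00 Y0.00
; layer 5
G0 Z11.67
G0 X0.00 Y0.00
G1 X20.00 Y0.00
G1 X20.00 Y3.17
G1 X0.00 Y3.17
G1 X0.00 Y0.00
M2 ; end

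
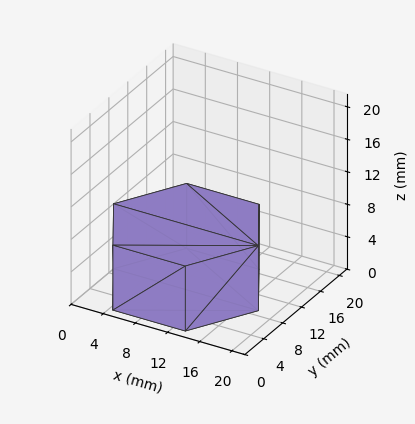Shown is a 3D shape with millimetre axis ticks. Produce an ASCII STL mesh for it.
Reading the render: the shape is a regular 6-sided prism (a cylinder approximated with 6 flat sides), circumscribed radius ≈ 9 mm, height ≈ 8 mm (dimensions read to the nearest mm from the axis ticks). For the STL, each face is triangulated and given an outward normal.

solid part
  facet normal 0.0000 0.0000 -1.0000
    outer loop
      vertex 4.5 16.8 0.0
      vertex 13.5 16.8 0.0
      vertex 18.0 9.0 0.0
    endloop
  endfacet
  facet normal 0.0000 0.0000 -1.0000
    outer loop
      vertex 0.0 9.0 0.0
      vertex 4.5 16.8 0.0
      vertex 18.0 9.0 0.0
    endloop
  endfacet
  facet normal 0.0000 0.0000 -1.0000
    outer loop
      vertex 4.5 1.2 0.0
      vertex 0.0 9.0 0.0
      vertex 18.0 9.0 0.0
    endloop
  endfacet
  facet normal 0.0000 0.0000 -1.0000
    outer loop
      vertex 13.5 1.2 0.0
      vertex 4.5 1.2 0.0
      vertex 18.0 9.0 0.0
    endloop
  endfacet
  facet normal 0.0000 0.0000 1.0000
    outer loop
      vertex 18.0 9.0 8.0
      vertex 13.5 16.8 8.0
      vertex 4.5 16.8 8.0
    endloop
  endfacet
  facet normal 0.0000 0.0000 1.0000
    outer loop
      vertex 18.0 9.0 8.0
      vertex 4.5 16.8 8.0
      vertex 0.0 9.0 8.0
    endloop
  endfacet
  facet normal 0.0000 0.0000 1.0000
    outer loop
      vertex 18.0 9.0 8.0
      vertex 0.0 9.0 8.0
      vertex 4.5 1.2 8.0
    endloop
  endfacet
  facet normal 0.0000 0.0000 1.0000
    outer loop
      vertex 18.0 9.0 8.0
      vertex 4.5 1.2 8.0
      vertex 13.5 1.2 8.0
    endloop
  endfacet
  facet normal 0.8662 0.4997 0.0000
    outer loop
      vertex 18.0 9.0 0.0
      vertex 13.5 16.8 0.0
      vertex 13.5 16.8 8.0
    endloop
  endfacet
  facet normal 0.8662 0.4997 0.0000
    outer loop
      vertex 18.0 9.0 0.0
      vertex 13.5 16.8 8.0
      vertex 18.0 9.0 8.0
    endloop
  endfacet
  facet normal 0.0000 1.0000 0.0000
    outer loop
      vertex 13.5 16.8 0.0
      vertex 4.5 16.8 0.0
      vertex 4.5 16.8 8.0
    endloop
  endfacet
  facet normal 0.0000 1.0000 0.0000
    outer loop
      vertex 13.5 16.8 0.0
      vertex 4.5 16.8 8.0
      vertex 13.5 16.8 8.0
    endloop
  endfacet
  facet normal -0.8662 0.4997 0.0000
    outer loop
      vertex 4.5 16.8 0.0
      vertex 0.0 9.0 0.0
      vertex 0.0 9.0 8.0
    endloop
  endfacet
  facet normal -0.8662 0.4997 0.0000
    outer loop
      vertex 4.5 16.8 0.0
      vertex 0.0 9.0 8.0
      vertex 4.5 16.8 8.0
    endloop
  endfacet
  facet normal -0.8662 -0.4997 0.0000
    outer loop
      vertex 0.0 9.0 0.0
      vertex 4.5 1.2 0.0
      vertex 4.5 1.2 8.0
    endloop
  endfacet
  facet normal -0.8662 -0.4997 0.0000
    outer loop
      vertex 0.0 9.0 0.0
      vertex 4.5 1.2 8.0
      vertex 0.0 9.0 8.0
    endloop
  endfacet
  facet normal 0.0000 -1.0000 0.0000
    outer loop
      vertex 4.5 1.2 0.0
      vertex 13.5 1.2 0.0
      vertex 13.5 1.2 8.0
    endloop
  endfacet
  facet normal 0.0000 -1.0000 0.0000
    outer loop
      vertex 4.5 1.2 0.0
      vertex 13.5 1.2 8.0
      vertex 4.5 1.2 8.0
    endloop
  endfacet
  facet normal 0.8662 -0.4997 0.0000
    outer loop
      vertex 13.5 1.2 0.0
      vertex 18.0 9.0 0.0
      vertex 18.0 9.0 8.0
    endloop
  endfacet
  facet normal 0.8662 -0.4997 0.0000
    outer loop
      vertex 13.5 1.2 0.0
      vertex 18.0 9.0 8.0
      vertex 13.5 1.2 8.0
    endloop
  endfacet
endsolid part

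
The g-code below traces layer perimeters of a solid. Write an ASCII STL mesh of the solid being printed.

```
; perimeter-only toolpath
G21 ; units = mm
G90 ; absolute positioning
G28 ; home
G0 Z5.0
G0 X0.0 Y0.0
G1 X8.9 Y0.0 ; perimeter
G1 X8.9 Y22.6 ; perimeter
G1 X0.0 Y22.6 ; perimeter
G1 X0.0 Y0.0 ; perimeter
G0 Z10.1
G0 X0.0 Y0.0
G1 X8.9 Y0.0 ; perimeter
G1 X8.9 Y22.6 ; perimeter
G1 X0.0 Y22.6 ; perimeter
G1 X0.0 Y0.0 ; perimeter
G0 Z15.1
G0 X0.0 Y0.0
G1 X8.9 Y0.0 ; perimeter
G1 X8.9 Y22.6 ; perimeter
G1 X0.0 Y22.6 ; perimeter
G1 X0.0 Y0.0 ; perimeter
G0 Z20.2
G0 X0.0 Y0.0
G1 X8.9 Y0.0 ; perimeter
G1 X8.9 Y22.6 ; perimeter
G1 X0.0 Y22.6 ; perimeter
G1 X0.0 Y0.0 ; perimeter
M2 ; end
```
solid part
  facet normal 0.0000 0.0000 -1.0000
    outer loop
      vertex 8.9 22.6 0.0
      vertex 8.9 0.0 0.0
      vertex 0.0 0.0 0.0
    endloop
  endfacet
  facet normal 0.0000 0.0000 -1.0000
    outer loop
      vertex 0.0 22.6 0.0
      vertex 8.9 22.6 0.0
      vertex 0.0 0.0 0.0
    endloop
  endfacet
  facet normal 0.0000 0.0000 1.0000
    outer loop
      vertex 0.0 0.0 20.2
      vertex 8.9 0.0 20.2
      vertex 8.9 22.6 20.2
    endloop
  endfacet
  facet normal 0.0000 0.0000 1.0000
    outer loop
      vertex 0.0 0.0 20.2
      vertex 8.9 22.6 20.2
      vertex 0.0 22.6 20.2
    endloop
  endfacet
  facet normal 0.0000 -1.0000 0.0000
    outer loop
      vertex 0.0 0.0 0.0
      vertex 8.9 0.0 0.0
      vertex 8.9 0.0 20.2
    endloop
  endfacet
  facet normal 0.0000 -1.0000 0.0000
    outer loop
      vertex 0.0 0.0 0.0
      vertex 8.9 0.0 20.2
      vertex 0.0 0.0 20.2
    endloop
  endfacet
  facet normal 0.0000 1.0000 0.0000
    outer loop
      vertex 8.9 22.6 20.2
      vertex 8.9 22.6 0.0
      vertex 0.0 22.6 0.0
    endloop
  endfacet
  facet normal 0.0000 1.0000 0.0000
    outer loop
      vertex 0.0 22.6 20.2
      vertex 8.9 22.6 20.2
      vertex 0.0 22.6 0.0
    endloop
  endfacet
  facet normal -1.0000 0.0000 0.0000
    outer loop
      vertex 0.0 22.6 20.2
      vertex 0.0 22.6 0.0
      vertex 0.0 0.0 0.0
    endloop
  endfacet
  facet normal -1.0000 0.0000 0.0000
    outer loop
      vertex 0.0 0.0 20.2
      vertex 0.0 22.6 20.2
      vertex 0.0 0.0 0.0
    endloop
  endfacet
  facet normal 1.0000 0.0000 0.0000
    outer loop
      vertex 8.9 0.0 0.0
      vertex 8.9 22.6 0.0
      vertex 8.9 22.6 20.2
    endloop
  endfacet
  facet normal 1.0000 0.0000 0.0000
    outer loop
      vertex 8.9 0.0 0.0
      vertex 8.9 22.6 20.2
      vertex 8.9 0.0 20.2
    endloop
  endfacet
endsolid part

The G0 Z moves step by Δz≈5.0 mm. Every layer's G1 loop is the same polygon, so the solid is a straight extrusion of it from z=0 to z≈20.2. Closing with flat bottom and top caps and triangulating gives 12 facets — a rectangular box, roughly 8.9 × 22.6 mm footprint and 20.2 mm tall.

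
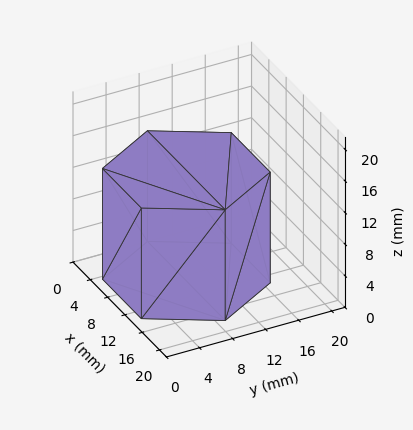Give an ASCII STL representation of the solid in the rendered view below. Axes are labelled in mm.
Reading the render: the shape is a regular 6-sided prism (a cylinder approximated with 6 flat sides), circumscribed radius ≈ 9 mm, height ≈ 14 mm (dimensions read to the nearest mm from the axis ticks). For the STL, each face is triangulated and given an outward normal.

solid part
  facet normal 0.0000 0.0000 -1.0000
    outer loop
      vertex 4.500 16.794 0.000
      vertex 13.500 16.794 0.000
      vertex 18.000 9.000 0.000
    endloop
  endfacet
  facet normal 0.0000 0.0000 -1.0000
    outer loop
      vertex 0.000 9.000 0.000
      vertex 4.500 16.794 0.000
      vertex 18.000 9.000 0.000
    endloop
  endfacet
  facet normal 0.0000 0.0000 -1.0000
    outer loop
      vertex 4.500 1.206 0.000
      vertex 0.000 9.000 0.000
      vertex 18.000 9.000 0.000
    endloop
  endfacet
  facet normal 0.0000 0.0000 -1.0000
    outer loop
      vertex 13.500 1.206 0.000
      vertex 4.500 1.206 0.000
      vertex 18.000 9.000 0.000
    endloop
  endfacet
  facet normal 0.0000 0.0000 1.0000
    outer loop
      vertex 18.000 9.000 14.000
      vertex 13.500 16.794 14.000
      vertex 4.500 16.794 14.000
    endloop
  endfacet
  facet normal 0.0000 0.0000 1.0000
    outer loop
      vertex 18.000 9.000 14.000
      vertex 4.500 16.794 14.000
      vertex 0.000 9.000 14.000
    endloop
  endfacet
  facet normal 0.0000 0.0000 1.0000
    outer loop
      vertex 18.000 9.000 14.000
      vertex 0.000 9.000 14.000
      vertex 4.500 1.206 14.000
    endloop
  endfacet
  facet normal 0.0000 0.0000 1.0000
    outer loop
      vertex 18.000 9.000 14.000
      vertex 4.500 1.206 14.000
      vertex 13.500 1.206 14.000
    endloop
  endfacet
  facet normal 0.8660 0.5000 0.0000
    outer loop
      vertex 18.000 9.000 0.000
      vertex 13.500 16.794 0.000
      vertex 13.500 16.794 14.000
    endloop
  endfacet
  facet normal 0.8660 0.5000 0.0000
    outer loop
      vertex 18.000 9.000 0.000
      vertex 13.500 16.794 14.000
      vertex 18.000 9.000 14.000
    endloop
  endfacet
  facet normal 0.0000 1.0000 0.0000
    outer loop
      vertex 13.500 16.794 0.000
      vertex 4.500 16.794 0.000
      vertex 4.500 16.794 14.000
    endloop
  endfacet
  facet normal 0.0000 1.0000 0.0000
    outer loop
      vertex 13.500 16.794 0.000
      vertex 4.500 16.794 14.000
      vertex 13.500 16.794 14.000
    endloop
  endfacet
  facet normal -0.8660 0.5000 0.0000
    outer loop
      vertex 4.500 16.794 0.000
      vertex 0.000 9.000 0.000
      vertex 0.000 9.000 14.000
    endloop
  endfacet
  facet normal -0.8660 0.5000 0.0000
    outer loop
      vertex 4.500 16.794 0.000
      vertex 0.000 9.000 14.000
      vertex 4.500 16.794 14.000
    endloop
  endfacet
  facet normal -0.8660 -0.5000 0.0000
    outer loop
      vertex 0.000 9.000 0.000
      vertex 4.500 1.206 0.000
      vertex 4.500 1.206 14.000
    endloop
  endfacet
  facet normal -0.8660 -0.5000 0.0000
    outer loop
      vertex 0.000 9.000 0.000
      vertex 4.500 1.206 14.000
      vertex 0.000 9.000 14.000
    endloop
  endfacet
  facet normal 0.0000 -1.0000 0.0000
    outer loop
      vertex 4.500 1.206 0.000
      vertex 13.500 1.206 0.000
      vertex 13.500 1.206 14.000
    endloop
  endfacet
  facet normal 0.0000 -1.0000 0.0000
    outer loop
      vertex 4.500 1.206 0.000
      vertex 13.500 1.206 14.000
      vertex 4.500 1.206 14.000
    endloop
  endfacet
  facet normal 0.8660 -0.5000 0.0000
    outer loop
      vertex 13.500 1.206 0.000
      vertex 18.000 9.000 0.000
      vertex 18.000 9.000 14.000
    endloop
  endfacet
  facet normal 0.8660 -0.5000 0.0000
    outer loop
      vertex 13.500 1.206 0.000
      vertex 18.000 9.000 14.000
      vertex 13.500 1.206 14.000
    endloop
  endfacet
endsolid part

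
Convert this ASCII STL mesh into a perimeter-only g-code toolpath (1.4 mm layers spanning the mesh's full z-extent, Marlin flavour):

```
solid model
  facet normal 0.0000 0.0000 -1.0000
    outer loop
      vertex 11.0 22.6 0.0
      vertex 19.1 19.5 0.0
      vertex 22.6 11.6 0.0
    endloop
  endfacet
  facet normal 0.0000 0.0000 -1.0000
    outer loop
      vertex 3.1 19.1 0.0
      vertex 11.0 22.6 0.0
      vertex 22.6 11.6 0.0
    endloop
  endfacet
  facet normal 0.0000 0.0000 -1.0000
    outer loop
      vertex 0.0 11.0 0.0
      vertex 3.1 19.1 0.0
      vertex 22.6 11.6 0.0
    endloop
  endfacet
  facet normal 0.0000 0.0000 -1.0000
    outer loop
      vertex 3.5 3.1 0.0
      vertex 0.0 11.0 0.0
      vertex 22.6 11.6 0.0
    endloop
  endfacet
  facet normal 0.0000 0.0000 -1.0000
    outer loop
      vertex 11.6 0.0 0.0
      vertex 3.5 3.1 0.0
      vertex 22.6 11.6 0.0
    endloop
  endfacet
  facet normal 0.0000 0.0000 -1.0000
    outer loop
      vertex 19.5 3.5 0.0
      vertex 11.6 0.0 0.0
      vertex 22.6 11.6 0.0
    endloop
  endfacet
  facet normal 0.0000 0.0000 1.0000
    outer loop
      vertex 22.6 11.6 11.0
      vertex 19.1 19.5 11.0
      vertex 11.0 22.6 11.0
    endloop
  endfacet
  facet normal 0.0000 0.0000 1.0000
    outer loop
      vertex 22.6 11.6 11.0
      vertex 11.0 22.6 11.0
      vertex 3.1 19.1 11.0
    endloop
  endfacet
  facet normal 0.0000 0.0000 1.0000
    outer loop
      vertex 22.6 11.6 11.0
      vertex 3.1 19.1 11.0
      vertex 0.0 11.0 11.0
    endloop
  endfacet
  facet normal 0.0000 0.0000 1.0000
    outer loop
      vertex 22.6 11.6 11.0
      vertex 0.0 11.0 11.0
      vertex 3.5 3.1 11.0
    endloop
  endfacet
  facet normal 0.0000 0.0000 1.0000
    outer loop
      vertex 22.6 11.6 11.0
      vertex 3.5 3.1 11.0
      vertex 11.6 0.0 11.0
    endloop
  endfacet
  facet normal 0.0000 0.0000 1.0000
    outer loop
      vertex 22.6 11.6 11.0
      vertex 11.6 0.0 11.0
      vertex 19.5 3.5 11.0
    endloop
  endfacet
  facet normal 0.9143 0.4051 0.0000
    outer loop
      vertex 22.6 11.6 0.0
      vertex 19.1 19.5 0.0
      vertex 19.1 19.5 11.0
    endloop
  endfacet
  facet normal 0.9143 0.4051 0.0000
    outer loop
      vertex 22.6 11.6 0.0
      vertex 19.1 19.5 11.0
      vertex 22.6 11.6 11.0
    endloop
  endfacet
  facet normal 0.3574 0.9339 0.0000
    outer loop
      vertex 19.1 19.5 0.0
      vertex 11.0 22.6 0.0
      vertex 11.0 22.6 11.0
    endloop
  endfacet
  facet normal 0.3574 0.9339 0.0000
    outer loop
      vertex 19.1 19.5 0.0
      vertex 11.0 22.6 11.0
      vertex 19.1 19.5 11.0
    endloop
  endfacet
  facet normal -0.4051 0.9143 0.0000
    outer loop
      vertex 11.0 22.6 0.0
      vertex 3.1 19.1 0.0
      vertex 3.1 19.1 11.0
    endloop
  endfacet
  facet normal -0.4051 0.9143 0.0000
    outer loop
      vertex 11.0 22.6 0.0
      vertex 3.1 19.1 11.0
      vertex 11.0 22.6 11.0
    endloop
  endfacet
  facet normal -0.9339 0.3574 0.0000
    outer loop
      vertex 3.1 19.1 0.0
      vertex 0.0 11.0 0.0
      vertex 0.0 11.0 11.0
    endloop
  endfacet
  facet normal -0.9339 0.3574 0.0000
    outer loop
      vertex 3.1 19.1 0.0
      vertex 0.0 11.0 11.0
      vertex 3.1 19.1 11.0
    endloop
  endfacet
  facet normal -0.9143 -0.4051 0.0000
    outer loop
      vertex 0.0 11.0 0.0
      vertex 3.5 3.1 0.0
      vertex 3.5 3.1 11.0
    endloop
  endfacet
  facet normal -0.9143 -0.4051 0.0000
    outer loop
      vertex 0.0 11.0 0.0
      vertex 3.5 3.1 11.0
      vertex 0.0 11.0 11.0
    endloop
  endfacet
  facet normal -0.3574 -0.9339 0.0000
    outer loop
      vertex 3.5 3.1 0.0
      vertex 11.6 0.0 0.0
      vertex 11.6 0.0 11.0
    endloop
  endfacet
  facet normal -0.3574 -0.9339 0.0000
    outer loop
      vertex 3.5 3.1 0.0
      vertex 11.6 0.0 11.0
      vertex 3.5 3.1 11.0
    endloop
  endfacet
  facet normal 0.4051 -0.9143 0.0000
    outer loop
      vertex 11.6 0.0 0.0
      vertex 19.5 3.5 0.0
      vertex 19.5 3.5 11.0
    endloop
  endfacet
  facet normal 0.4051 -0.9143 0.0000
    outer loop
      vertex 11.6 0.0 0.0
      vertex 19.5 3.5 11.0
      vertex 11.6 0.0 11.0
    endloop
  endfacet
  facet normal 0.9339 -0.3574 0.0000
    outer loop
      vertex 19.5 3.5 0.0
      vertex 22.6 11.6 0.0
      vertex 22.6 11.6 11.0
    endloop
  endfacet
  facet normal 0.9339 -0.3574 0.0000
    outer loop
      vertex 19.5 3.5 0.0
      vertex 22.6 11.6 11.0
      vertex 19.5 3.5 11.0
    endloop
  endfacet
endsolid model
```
; perimeter-only toolpath
G21 ; units = mm
G90 ; absolute positioning
G28 ; home
; layer 1
G0 Z1.4
G0 X22.6 Y11.6
G1 X19.1 Y19.5
G1 X11.0 Y22.6
G1 X3.1 Y19.1
G1 X0.0 Y11.0
G1 X3.5 Y3.1
G1 X11.6 Y0.0
G1 X19.5 Y3.5
G1 X22.6 Y11.6
; layer 2
G0 Z2.8
G0 X22.6 Y11.6
G1 X19.1 Y19.5
G1 X11.0 Y22.6
G1 X3.1 Y19.1
G1 X0.0 Y11.0
G1 X3.5 Y3.1
G1 X11.6 Y0.0
G1 X19.5 Y3.5
G1 X22.6 Y11.6
; layer 3
G0 Z4.1
G0 X22.6 Y11.6
G1 X19.1 Y19.5
G1 X11.0 Y22.6
G1 X3.1 Y19.1
G1 X0.0 Y11.0
G1 X3.5 Y3.1
G1 X11.6 Y0.0
G1 X19.5 Y3.5
G1 X22.6 Y11.6
; layer 4
G0 Z5.5
G0 X22.6 Y11.6
G1 X19.1 Y19.5
G1 X11.0 Y22.6
G1 X3.1 Y19.1
G1 X0.0 Y11.0
G1 X3.5 Y3.1
G1 X11.6 Y0.0
G1 X19.5 Y3.5
G1 X22.6 Y11.6
; layer 5
G0 Z6.9
G0 X22.6 Y11.6
G1 X19.1 Y19.5
G1 X11.0 Y22.6
G1 X3.1 Y19.1
G1 X0.0 Y11.0
G1 X3.5 Y3.1
G1 X11.6 Y0.0
G1 X19.5 Y3.5
G1 X22.6 Y11.6
; layer 6
G0 Z8.2
G0 X22.6 Y11.6
G1 X19.1 Y19.5
G1 X11.0 Y22.6
G1 X3.1 Y19.1
G1 X0.0 Y11.0
G1 X3.5 Y3.1
G1 X11.6 Y0.0
G1 X19.5 Y3.5
G1 X22.6 Y11.6
; layer 7
G0 Z9.6
G0 X22.6 Y11.6
G1 X19.1 Y19.5
G1 X11.0 Y22.6
G1 X3.1 Y19.1
G1 X0.0 Y11.0
G1 X3.5 Y3.1
G1 X11.6 Y0.0
G1 X19.5 Y3.5
G1 X22.6 Y11.6
; layer 8
G0 Z11.0
G0 X22.6 Y11.6
G1 X19.1 Y19.5
G1 X11.0 Y22.6
G1 X3.1 Y19.1
G1 X0.0 Y11.0
G1 X3.5 Y3.1
G1 X11.6 Y0.0
G1 X19.5 Y3.5
G1 X22.6 Y11.6
M2 ; end

The solid is a regular 8-sided prism (a cylinder approximated with 8 flat sides), circumscribed radius ≈ 11.3 mm, height ≈ 11 mm. Slicing at Δz = 1.4 mm — 8 equal slices spanning the solid's height, so layer i sits at z = i·h/8 — gives 8 non-empty perimeters. Each is a 8-segment closed polygon; G0 lifts to the layer z and rapids to the start vertex, then G1 traces the edges.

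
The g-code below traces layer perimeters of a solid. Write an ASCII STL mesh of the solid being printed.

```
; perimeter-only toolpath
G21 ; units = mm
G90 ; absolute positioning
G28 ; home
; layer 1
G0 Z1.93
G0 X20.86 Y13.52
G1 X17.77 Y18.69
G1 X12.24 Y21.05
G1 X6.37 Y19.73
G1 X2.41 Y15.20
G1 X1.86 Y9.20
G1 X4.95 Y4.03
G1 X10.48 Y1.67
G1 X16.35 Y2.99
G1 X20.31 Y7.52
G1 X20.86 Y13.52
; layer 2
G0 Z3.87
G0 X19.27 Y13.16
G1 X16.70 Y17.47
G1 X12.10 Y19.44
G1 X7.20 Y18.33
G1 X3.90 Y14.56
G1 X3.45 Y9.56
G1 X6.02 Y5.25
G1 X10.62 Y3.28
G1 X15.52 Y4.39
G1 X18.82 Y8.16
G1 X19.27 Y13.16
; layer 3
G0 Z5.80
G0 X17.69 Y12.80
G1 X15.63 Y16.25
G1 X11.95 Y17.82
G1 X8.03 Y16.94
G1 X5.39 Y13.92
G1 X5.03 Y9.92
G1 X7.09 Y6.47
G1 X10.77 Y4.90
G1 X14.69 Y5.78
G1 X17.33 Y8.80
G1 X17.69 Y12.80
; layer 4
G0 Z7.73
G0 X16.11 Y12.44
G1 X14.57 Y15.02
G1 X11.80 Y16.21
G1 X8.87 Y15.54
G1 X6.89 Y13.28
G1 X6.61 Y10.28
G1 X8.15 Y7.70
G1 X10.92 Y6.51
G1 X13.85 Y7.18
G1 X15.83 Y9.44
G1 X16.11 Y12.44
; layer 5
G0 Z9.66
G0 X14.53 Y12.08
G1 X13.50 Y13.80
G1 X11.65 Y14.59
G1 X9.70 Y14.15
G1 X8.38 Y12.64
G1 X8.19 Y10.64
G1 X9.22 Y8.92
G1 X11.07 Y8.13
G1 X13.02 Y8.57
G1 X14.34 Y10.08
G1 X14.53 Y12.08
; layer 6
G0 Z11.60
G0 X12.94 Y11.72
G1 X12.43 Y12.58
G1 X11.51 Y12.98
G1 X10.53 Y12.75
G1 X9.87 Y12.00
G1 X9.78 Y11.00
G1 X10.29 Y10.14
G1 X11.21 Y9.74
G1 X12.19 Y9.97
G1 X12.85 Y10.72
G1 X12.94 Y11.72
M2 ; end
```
solid part
  facet normal 0.0000 0.0000 -1.0000
    outer loop
      vertex 12.39 22.67 0.00
      vertex 18.84 19.91 0.00
      vertex 22.44 13.88 0.00
    endloop
  endfacet
  facet normal 0.0000 0.0000 -1.0000
    outer loop
      vertex 5.54 21.12 0.00
      vertex 12.39 22.67 0.00
      vertex 22.44 13.88 0.00
    endloop
  endfacet
  facet normal 0.0000 0.0000 -1.0000
    outer loop
      vertex 0.92 15.84 0.00
      vertex 5.54 21.12 0.00
      vertex 22.44 13.88 0.00
    endloop
  endfacet
  facet normal 0.0000 0.0000 -1.0000
    outer loop
      vertex 0.28 8.84 0.00
      vertex 0.92 15.84 0.00
      vertex 22.44 13.88 0.00
    endloop
  endfacet
  facet normal 0.0000 0.0000 -1.0000
    outer loop
      vertex 3.88 2.81 0.00
      vertex 0.28 8.84 0.00
      vertex 22.44 13.88 0.00
    endloop
  endfacet
  facet normal 0.0000 0.0000 -1.0000
    outer loop
      vertex 10.33 0.05 0.00
      vertex 3.88 2.81 0.00
      vertex 22.44 13.88 0.00
    endloop
  endfacet
  facet normal 0.0000 0.0000 -1.0000
    outer loop
      vertex 17.18 1.60 0.00
      vertex 10.33 0.05 0.00
      vertex 22.44 13.88 0.00
    endloop
  endfacet
  facet normal 0.0000 0.0000 -1.0000
    outer loop
      vertex 21.80 6.88 0.00
      vertex 17.18 1.60 0.00
      vertex 22.44 13.88 0.00
    endloop
  endfacet
  facet normal 0.6709 0.4006 0.6240
    outer loop
      vertex 22.44 13.88 0.00
      vertex 18.84 19.91 0.00
      vertex 11.36 11.36 13.53
    endloop
  endfacet
  facet normal 0.3074 0.7184 0.6240
    outer loop
      vertex 18.84 19.91 0.00
      vertex 12.39 22.67 0.00
      vertex 11.36 11.36 13.53
    endloop
  endfacet
  facet normal -0.1725 0.7622 0.6240
    outer loop
      vertex 12.39 22.67 0.00
      vertex 5.54 21.12 0.00
      vertex 11.36 11.36 13.53
    endloop
  endfacet
  facet normal -0.5880 0.5145 0.6241
    outer loop
      vertex 5.54 21.12 0.00
      vertex 0.92 15.84 0.00
      vertex 11.36 11.36 13.53
    endloop
  endfacet
  facet normal -0.7782 0.0711 0.6240
    outer loop
      vertex 0.92 15.84 0.00
      vertex 0.28 8.84 0.00
      vertex 11.36 11.36 13.53
    endloop
  endfacet
  facet normal -0.6709 -0.4006 0.6240
    outer loop
      vertex 0.28 8.84 0.00
      vertex 3.88 2.81 0.00
      vertex 11.36 11.36 13.53
    endloop
  endfacet
  facet normal -0.3074 -0.7184 0.6240
    outer loop
      vertex 3.88 2.81 0.00
      vertex 10.33 0.05 0.00
      vertex 11.36 11.36 13.53
    endloop
  endfacet
  facet normal 0.1725 -0.7622 0.6240
    outer loop
      vertex 10.33 0.05 0.00
      vertex 17.18 1.60 0.00
      vertex 11.36 11.36 13.53
    endloop
  endfacet
  facet normal 0.5880 -0.5145 0.6241
    outer loop
      vertex 17.18 1.60 0.00
      vertex 21.80 6.88 0.00
      vertex 11.36 11.36 13.53
    endloop
  endfacet
  facet normal 0.7782 -0.0711 0.6240
    outer loop
      vertex 21.80 6.88 0.00
      vertex 22.44 13.88 0.00
      vertex 11.36 11.36 13.53
    endloop
  endfacet
endsolid part

The G0 Z moves step by Δz≈1.93 mm. The G1 loops shrink linearly with z, so the solid tapers from its base footprint up to z≈13.5. Closing with a flat bottom cap and the tapered top and triangulating gives 18 facets — a regular 10-sided pyramid, base circumscribed radius ≈ 11.4 mm, apex at z ≈ 13.5 mm.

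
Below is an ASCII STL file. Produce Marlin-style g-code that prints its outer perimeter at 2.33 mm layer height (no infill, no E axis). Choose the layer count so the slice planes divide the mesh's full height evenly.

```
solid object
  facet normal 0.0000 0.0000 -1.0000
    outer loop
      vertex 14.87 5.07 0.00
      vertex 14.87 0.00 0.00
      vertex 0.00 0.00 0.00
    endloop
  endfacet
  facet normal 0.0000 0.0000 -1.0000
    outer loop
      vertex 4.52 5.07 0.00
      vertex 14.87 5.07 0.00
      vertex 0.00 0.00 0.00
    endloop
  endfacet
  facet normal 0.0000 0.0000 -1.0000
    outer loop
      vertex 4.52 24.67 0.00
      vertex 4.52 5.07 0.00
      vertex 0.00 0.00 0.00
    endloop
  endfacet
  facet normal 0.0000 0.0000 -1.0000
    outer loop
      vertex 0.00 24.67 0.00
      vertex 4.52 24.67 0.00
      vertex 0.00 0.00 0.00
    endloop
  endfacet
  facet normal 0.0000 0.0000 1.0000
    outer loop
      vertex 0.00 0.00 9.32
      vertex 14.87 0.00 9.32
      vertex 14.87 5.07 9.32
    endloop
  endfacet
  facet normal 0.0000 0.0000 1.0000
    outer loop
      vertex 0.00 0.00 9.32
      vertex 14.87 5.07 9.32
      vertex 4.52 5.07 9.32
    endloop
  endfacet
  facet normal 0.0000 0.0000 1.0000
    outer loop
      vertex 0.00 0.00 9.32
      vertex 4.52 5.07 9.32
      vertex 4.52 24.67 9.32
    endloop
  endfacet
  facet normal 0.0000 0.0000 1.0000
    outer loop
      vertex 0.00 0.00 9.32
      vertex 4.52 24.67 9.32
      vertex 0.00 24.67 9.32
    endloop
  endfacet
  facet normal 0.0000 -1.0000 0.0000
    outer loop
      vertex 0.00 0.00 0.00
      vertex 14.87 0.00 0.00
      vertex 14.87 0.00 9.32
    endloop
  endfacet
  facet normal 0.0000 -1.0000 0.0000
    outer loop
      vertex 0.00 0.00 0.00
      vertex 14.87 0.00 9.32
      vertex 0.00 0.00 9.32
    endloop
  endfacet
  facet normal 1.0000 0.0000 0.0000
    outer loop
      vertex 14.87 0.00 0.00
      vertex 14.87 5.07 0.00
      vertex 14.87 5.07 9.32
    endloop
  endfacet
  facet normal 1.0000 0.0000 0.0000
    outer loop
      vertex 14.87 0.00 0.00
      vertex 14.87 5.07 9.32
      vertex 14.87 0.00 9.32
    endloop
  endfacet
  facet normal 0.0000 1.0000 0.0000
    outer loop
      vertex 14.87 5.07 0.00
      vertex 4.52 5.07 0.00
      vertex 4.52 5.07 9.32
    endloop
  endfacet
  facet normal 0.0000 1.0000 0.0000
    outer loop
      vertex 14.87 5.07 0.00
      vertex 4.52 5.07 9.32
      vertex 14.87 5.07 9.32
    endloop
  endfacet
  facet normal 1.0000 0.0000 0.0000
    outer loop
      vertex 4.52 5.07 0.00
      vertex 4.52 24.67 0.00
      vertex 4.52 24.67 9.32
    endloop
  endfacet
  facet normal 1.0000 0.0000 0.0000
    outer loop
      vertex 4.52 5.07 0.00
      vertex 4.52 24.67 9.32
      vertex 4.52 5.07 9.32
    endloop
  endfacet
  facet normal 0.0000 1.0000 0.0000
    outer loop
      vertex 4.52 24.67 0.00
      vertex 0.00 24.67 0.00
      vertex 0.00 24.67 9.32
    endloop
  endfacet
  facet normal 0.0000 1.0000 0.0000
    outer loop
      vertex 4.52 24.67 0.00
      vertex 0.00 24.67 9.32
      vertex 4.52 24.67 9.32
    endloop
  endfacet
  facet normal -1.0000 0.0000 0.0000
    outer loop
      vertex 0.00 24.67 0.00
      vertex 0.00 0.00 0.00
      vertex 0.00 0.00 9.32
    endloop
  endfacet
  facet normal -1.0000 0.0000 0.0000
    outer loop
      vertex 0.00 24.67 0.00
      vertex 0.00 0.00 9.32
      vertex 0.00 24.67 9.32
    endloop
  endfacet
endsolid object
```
; perimeter-only toolpath
G21 ; units = mm
G90 ; absolute positioning
G28 ; home
; layer 1
G0 Z2.33
G0 X0.00 Y0.00
G1 X14.87 Y0.00
G1 X14.87 Y5.07
G1 X4.52 Y5.07
G1 X4.52 Y24.67
G1 X0.00 Y24.67
G1 X0.00 Y0.00
; layer 2
G0 Z4.66
G0 X0.00 Y0.00
G1 X14.87 Y0.00
G1 X14.87 Y5.07
G1 X4.52 Y5.07
G1 X4.52 Y24.67
G1 X0.00 Y24.67
G1 X0.00 Y0.00
; layer 3
G0 Z6.99
G0 X0.00 Y0.00
G1 X14.87 Y0.00
G1 X14.87 Y5.07
G1 X4.52 Y5.07
G1 X4.52 Y24.67
G1 X0.00 Y24.67
G1 X0.00 Y0.00
; layer 4
G0 Z9.32
G0 X0.00 Y0.00
G1 X14.87 Y0.00
G1 X14.87 Y5.07
G1 X4.52 Y5.07
G1 X4.52 Y24.67
G1 X0.00 Y24.67
G1 X0.00 Y0.00
M2 ; end

The solid is an L-shaped prism: outer 14.9 × 24.7 mm, arm thicknesses ≈ 5.07 mm (horizontal) and 4.52 mm (vertical), extruded 9.32 mm in z. Slicing at Δz = 2.33 mm — 4 equal slices spanning the solid's height, so layer i sits at z = i·h/4 — gives 4 non-empty perimeters. Each is a 6-segment closed polygon; G0 lifts to the layer z and rapids to the start vertex, then G1 traces the edges.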